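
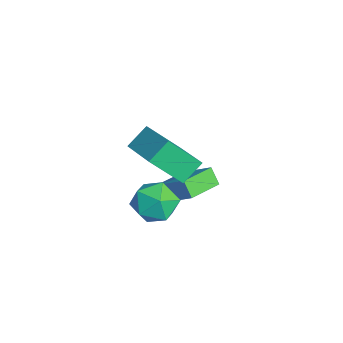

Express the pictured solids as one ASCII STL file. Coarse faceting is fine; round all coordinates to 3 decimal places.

solid 
facet normal -0.148 0.966 -0.214
outer loop
vertex -1.048 -2.078 -2.459
vertex -1.776 -2.022 -1.703
vertex -0.77 -1.818 -1.479
endloop
endfacet
facet normal 0.525 0.774 -0.354
outer loop
vertex -1.048 -2.078 -2.459
vertex -0.77 -1.818 -1.479
vertex -0.172 -2.479 -2.037
endloop
endfacet
facet normal 0.508 0.240 -0.827
outer loop
vertex -1.048 -2.078 -2.459
vertex -0.172 -2.479 -2.037
vertex -0.809 -3.092 -2.606
endloop
endfacet
facet normal -0.175 0.101 -0.979
outer loop
vertex -1.048 -2.078 -2.459
vertex -0.809 -3.092 -2.606
vertex -1.801 -2.809 -2.4
endloop
endfacet
facet normal -0.581 0.550 -0.600
outer loop
vertex -1.048 -2.078 -2.459
vertex -1.801 -2.809 -2.4
vertex -1.776 -2.022 -1.703
endloop
endfacet
facet normal 0.813 0.526 0.249
outer loop
vertex -0.172 -2.479 -2.037
vertex -0.77 -1.818 -1.479
vertex -0.359 -2.671 -1.02
endloop
endfacet
facet normal -0.275 0.835 0.476
outer loop
vertex -0.77 -1.818 -1.479
vertex -1.776 -2.022 -1.703
vertex -1.351 -2.388 -0.814
endloop
endfacet
facet normal -0.975 0.163 -0.149
outer loop
vertex -1.776 -2.022 -1.703
vertex -1.801 -2.809 -2.4
vertex -1.988 -3.001 -1.383
endloop
endfacet
facet normal -0.319 -0.564 -0.762
outer loop
vertex -1.801 -2.809 -2.4
vertex -0.809 -3.092 -2.606
vertex -1.39 -3.662 -1.941
endloop
endfacet
facet normal 0.787 -0.339 -0.516
outer loop
vertex -0.809 -3.092 -2.606
vertex -0.172 -2.479 -2.037
vertex -0.384 -3.458 -1.717
endloop
endfacet
facet normal 0.175 -0.101 0.979
outer loop
vertex -1.112 -3.402 -0.961
vertex -0.359 -2.671 -1.02
vertex -1.351 -2.388 -0.814
endloop
endfacet
facet normal -0.508 -0.240 0.827
outer loop
vertex -1.112 -3.402 -0.961
vertex -1.351 -2.388 -0.814
vertex -1.988 -3.001 -1.383
endloop
endfacet
facet normal -0.525 -0.774 0.354
outer loop
vertex -1.112 -3.402 -0.961
vertex -1.988 -3.001 -1.383
vertex -1.39 -3.662 -1.941
endloop
endfacet
facet normal 0.148 -0.966 0.214
outer loop
vertex -1.112 -3.402 -0.961
vertex -1.39 -3.662 -1.941
vertex -0.384 -3.458 -1.717
endloop
endfacet
facet normal 0.581 -0.550 0.600
outer loop
vertex -1.112 -3.402 -0.961
vertex -0.384 -3.458 -1.717
vertex -0.359 -2.671 -1.02
endloop
endfacet
facet normal 0.319 0.564 0.762
outer loop
vertex -1.351 -2.388 -0.814
vertex -0.359 -2.671 -1.02
vertex -0.77 -1.818 -1.479
endloop
endfacet
facet normal -0.787 0.339 0.516
outer loop
vertex -1.988 -3.001 -1.383
vertex -1.351 -2.388 -0.814
vertex -1.776 -2.022 -1.703
endloop
endfacet
facet normal -0.813 -0.526 -0.249
outer loop
vertex -1.39 -3.662 -1.941
vertex -1.988 -3.001 -1.383
vertex -1.801 -2.809 -2.4
endloop
endfacet
facet normal 0.275 -0.835 -0.476
outer loop
vertex -0.384 -3.458 -1.717
vertex -1.39 -3.662 -1.941
vertex -0.809 -3.092 -2.606
endloop
endfacet
facet normal 0.975 -0.163 0.149
outer loop
vertex -0.359 -2.671 -1.02
vertex -0.384 -3.458 -1.717
vertex -0.172 -2.479 -2.037
endloop
endfacet
facet normal -0.927 -0.233 -0.293
outer loop
vertex -0.853 -3.778 1.966
vertex -1.266 -2.993 2.65
vertex -0.739 -2.55 0.627
endloop
endfacet
facet normal 0.369 -0.700 -0.611
outer loop
vertex 1.106 -2.087 1.21
vertex -0.853 -3.778 1.966
vertex -0.739 -2.55 0.627
endloop
endfacet
facet normal -0.927 -0.233 -0.293
outer loop
vertex -0.739 -2.55 0.627
vertex -1.266 -2.993 2.65
vertex -1.152 -1.766 1.311
endloop
endfacet
facet normal 0.063 0.675 -0.735
outer loop
vertex -1.152 -1.766 1.311
vertex 1.106 -2.087 1.21
vertex -0.739 -2.55 0.627
endloop
endfacet
facet normal -0.063 -0.674 0.736
outer loop
vertex -0.853 -3.778 1.966
vertex 0.579 -2.53 3.233
vertex -1.266 -2.993 2.65
endloop
endfacet
facet normal 0.369 -0.701 -0.611
outer loop
vertex 0.992 -3.314 2.549
vertex -0.853 -3.778 1.966
vertex 1.106 -2.087 1.21
endloop
endfacet
facet normal -0.063 -0.675 0.735
outer loop
vertex 0.992 -3.314 2.549
vertex 0.579 -2.53 3.233
vertex -0.853 -3.778 1.966
endloop
endfacet
facet normal -0.369 0.701 0.611
outer loop
vertex -1.266 -2.993 2.65
vertex 0.579 -2.53 3.233
vertex -1.152 -1.766 1.311
endloop
endfacet
facet normal 0.063 0.674 -0.736
outer loop
vertex 0.693 -1.302 1.894
vertex 1.106 -2.087 1.21
vertex -1.152 -1.766 1.311
endloop
endfacet
facet normal -0.369 0.700 0.611
outer loop
vertex -1.152 -1.766 1.311
vertex 0.579 -2.53 3.233
vertex 0.693 -1.302 1.894
endloop
endfacet
facet normal 0.927 0.233 0.293
outer loop
vertex 0.693 -1.302 1.894
vertex 0.992 -3.314 2.549
vertex 1.106 -2.087 1.21
endloop
endfacet
facet normal 0.927 0.233 0.293
outer loop
vertex 0.579 -2.53 3.233
vertex 0.992 -3.314 2.549
vertex 0.693 -1.302 1.894
endloop
endfacet
facet normal -0.540 -0.265 0.799
outer loop
vertex -1.709 -1.517 -1.185
vertex -2.723 -0.229 -1.444
vertex -2.617 -2.416 -2.097
endloop
endfacet
facet normal 0.611 -0.776 0.157
outer loop
vertex -2.157 -2.191 -2.776
vertex -1.709 -1.517 -1.185
vertex -2.617 -2.416 -2.097
endloop
endfacet
facet normal -0.541 -0.265 0.798
outer loop
vertex -2.617 -2.416 -2.097
vertex -2.723 -0.229 -1.444
vertex -3.631 -1.128 -2.357
endloop
endfacet
facet normal -0.578 -0.573 -0.581
outer loop
vertex -3.631 -1.128 -2.357
vertex -2.157 -2.191 -2.776
vertex -2.617 -2.416 -2.097
endloop
endfacet
facet normal 0.578 0.572 0.581
outer loop
vertex -1.709 -1.517 -1.185
vertex -2.263 -0.004 -2.123
vertex -2.723 -0.229 -1.444
endloop
endfacet
facet normal 0.611 -0.776 0.157
outer loop
vertex -1.249 -1.292 -1.863
vertex -1.709 -1.517 -1.185
vertex -2.157 -2.191 -2.776
endloop
endfacet
facet normal 0.578 0.572 0.582
outer loop
vertex -1.249 -1.292 -1.863
vertex -2.263 -0.004 -2.123
vertex -1.709 -1.517 -1.185
endloop
endfacet
facet normal -0.611 0.776 -0.157
outer loop
vertex -2.723 -0.229 -1.444
vertex -2.263 -0.004 -2.123
vertex -3.631 -1.128 -2.357
endloop
endfacet
facet normal -0.578 -0.572 -0.582
outer loop
vertex -3.171 -0.903 -3.035
vertex -2.157 -2.191 -2.776
vertex -3.631 -1.128 -2.357
endloop
endfacet
facet normal -0.611 0.776 -0.157
outer loop
vertex -3.631 -1.128 -2.357
vertex -2.263 -0.004 -2.123
vertex -3.171 -0.903 -3.035
endloop
endfacet
facet normal 0.541 0.265 -0.798
outer loop
vertex -3.171 -0.903 -3.035
vertex -1.249 -1.292 -1.863
vertex -2.157 -2.191 -2.776
endloop
endfacet
facet normal 0.541 0.264 -0.799
outer loop
vertex -2.263 -0.004 -2.123
vertex -1.249 -1.292 -1.863
vertex -3.171 -0.903 -3.035
endloop
endfacet

endsolid


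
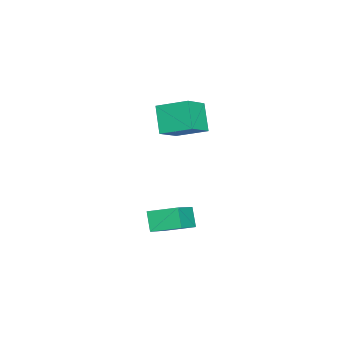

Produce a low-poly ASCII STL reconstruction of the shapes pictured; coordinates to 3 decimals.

solid 
facet normal -0.530 -0.256 0.809
outer loop
vertex -0.932 -0.756 0.152
vertex -2.365 -0.491 -0.703
vertex -0.929 -1.977 -0.233
endloop
endfacet
facet normal 0.848 -0.158 0.506
outer loop
vertex -0.415 -1.729 -1.017
vertex -0.932 -0.756 0.152
vertex -0.929 -1.977 -0.233
endloop
endfacet
facet normal -0.529 -0.256 0.809
outer loop
vertex -0.929 -1.977 -0.233
vertex -2.365 -0.491 -0.703
vertex -2.362 -1.712 -1.087
endloop
endfacet
facet normal 0.002 -0.954 -0.300
outer loop
vertex -2.362 -1.712 -1.087
vertex -0.415 -1.729 -1.017
vertex -0.929 -1.977 -0.233
endloop
endfacet
facet normal -0.003 0.954 0.300
outer loop
vertex -0.932 -0.756 0.152
vertex -1.851 -0.243 -1.487
vertex -2.365 -0.491 -0.703
endloop
endfacet
facet normal 0.848 -0.157 0.506
outer loop
vertex -0.418 -0.508 -0.633
vertex -0.932 -0.756 0.152
vertex -0.415 -1.729 -1.017
endloop
endfacet
facet normal -0.002 0.954 0.300
outer loop
vertex -0.418 -0.508 -0.633
vertex -1.851 -0.243 -1.487
vertex -0.932 -0.756 0.152
endloop
endfacet
facet normal -0.848 0.157 -0.506
outer loop
vertex -2.365 -0.491 -0.703
vertex -1.851 -0.243 -1.487
vertex -2.362 -1.712 -1.087
endloop
endfacet
facet normal 0.002 -0.954 -0.300
outer loop
vertex -1.848 -1.464 -1.872
vertex -0.415 -1.729 -1.017
vertex -2.362 -1.712 -1.087
endloop
endfacet
facet normal -0.848 0.157 -0.506
outer loop
vertex -2.362 -1.712 -1.087
vertex -1.851 -0.243 -1.487
vertex -1.848 -1.464 -1.872
endloop
endfacet
facet normal 0.530 0.256 -0.809
outer loop
vertex -1.848 -1.464 -1.872
vertex -0.418 -0.508 -0.633
vertex -0.415 -1.729 -1.017
endloop
endfacet
facet normal 0.529 0.256 -0.809
outer loop
vertex -1.851 -0.243 -1.487
vertex -0.418 -0.508 -0.633
vertex -1.848 -1.464 -1.872
endloop
endfacet
facet normal -0.584 -0.239 0.776
outer loop
vertex -3.613 -2.215 4.088
vertex -3.454 -0.895 4.615
vertex -4.731 -1.796 3.376
endloop
endfacet
facet normal -0.111 -0.923 -0.369
outer loop
vertex -3.926 -1.465 2.305
vertex -3.613 -2.215 4.088
vertex -4.731 -1.796 3.376
endloop
endfacet
facet normal -0.584 -0.240 0.776
outer loop
vertex -4.731 -1.796 3.376
vertex -3.454 -0.895 4.615
vertex -4.573 -0.476 3.903
endloop
endfacet
facet normal -0.805 0.301 -0.512
outer loop
vertex -4.573 -0.476 3.903
vertex -3.926 -1.465 2.305
vertex -4.731 -1.796 3.376
endloop
endfacet
facet normal 0.805 -0.301 0.512
outer loop
vertex -3.613 -2.215 4.088
vertex -2.649 -0.564 3.544
vertex -3.454 -0.895 4.615
endloop
endfacet
facet normal -0.111 -0.923 -0.369
outer loop
vertex -2.807 -1.884 3.017
vertex -3.613 -2.215 4.088
vertex -3.926 -1.465 2.305
endloop
endfacet
facet normal 0.804 -0.301 0.512
outer loop
vertex -2.807 -1.884 3.017
vertex -2.649 -0.564 3.544
vertex -3.613 -2.215 4.088
endloop
endfacet
facet normal 0.111 0.923 0.369
outer loop
vertex -3.454 -0.895 4.615
vertex -2.649 -0.564 3.544
vertex -4.573 -0.476 3.903
endloop
endfacet
facet normal -0.804 0.301 -0.512
outer loop
vertex -3.767 -0.145 2.832
vertex -3.926 -1.465 2.305
vertex -4.573 -0.476 3.903
endloop
endfacet
facet normal 0.111 0.923 0.369
outer loop
vertex -4.573 -0.476 3.903
vertex -2.649 -0.564 3.544
vertex -3.767 -0.145 2.832
endloop
endfacet
facet normal 0.583 0.240 -0.776
outer loop
vertex -3.767 -0.145 2.832
vertex -2.807 -1.884 3.017
vertex -3.926 -1.465 2.305
endloop
endfacet
facet normal 0.584 0.240 -0.776
outer loop
vertex -2.649 -0.564 3.544
vertex -2.807 -1.884 3.017
vertex -3.767 -0.145 2.832
endloop
endfacet

endsolid


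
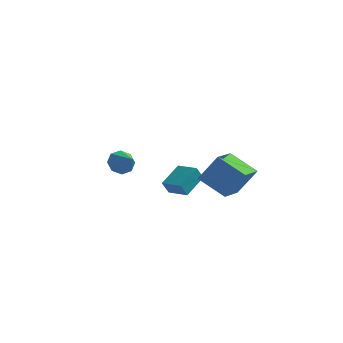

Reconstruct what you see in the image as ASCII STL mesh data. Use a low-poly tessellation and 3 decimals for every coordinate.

solid 
facet normal -0.527 -0.120 -0.841
outer loop
vertex 2.068 0.96 0.384
vertex 2.088 2.671 0.127
vertex 3.776 0.784 -0.662
endloop
endfacet
facet normal -0.011 -0.989 0.148
outer loop
vertex 4.852 1.029 1.053
vertex 2.068 0.96 0.384
vertex 3.776 0.784 -0.662
endloop
endfacet
facet normal -0.528 -0.121 -0.841
outer loop
vertex 3.776 0.784 -0.662
vertex 2.088 2.671 0.127
vertex 3.795 2.494 -0.919
endloop
endfacet
facet normal 0.849 -0.088 -0.520
outer loop
vertex 3.795 2.494 -0.919
vertex 4.852 1.029 1.053
vertex 3.776 0.784 -0.662
endloop
endfacet
facet normal -0.849 0.088 0.520
outer loop
vertex 2.068 0.96 0.384
vertex 3.164 2.916 1.842
vertex 2.088 2.671 0.127
endloop
endfacet
facet normal -0.011 -0.989 0.149
outer loop
vertex 3.145 1.206 2.099
vertex 2.068 0.96 0.384
vertex 4.852 1.029 1.053
endloop
endfacet
facet normal -0.849 0.088 0.521
outer loop
vertex 3.145 1.206 2.099
vertex 3.164 2.916 1.842
vertex 2.068 0.96 0.384
endloop
endfacet
facet normal 0.012 0.989 -0.149
outer loop
vertex 2.088 2.671 0.127
vertex 3.164 2.916 1.842
vertex 3.795 2.494 -0.919
endloop
endfacet
facet normal 0.849 -0.088 -0.521
outer loop
vertex 4.872 2.74 0.796
vertex 4.852 1.029 1.053
vertex 3.795 2.494 -0.919
endloop
endfacet
facet normal 0.011 0.989 -0.149
outer loop
vertex 3.795 2.494 -0.919
vertex 3.164 2.916 1.842
vertex 4.872 2.74 0.796
endloop
endfacet
facet normal 0.528 0.120 0.841
outer loop
vertex 4.872 2.74 0.796
vertex 3.145 1.206 2.099
vertex 4.852 1.029 1.053
endloop
endfacet
facet normal 0.527 0.121 0.841
outer loop
vertex 3.164 2.916 1.842
vertex 3.145 1.206 2.099
vertex 4.872 2.74 0.796
endloop
endfacet
facet normal -0.754 0.496 -0.431
outer loop
vertex -3.429 3.836 -0.812
vertex -3.974 3.594 -0.137
vertex -3.426 4.291 -0.294
endloop
endfacet
facet normal 0.943 0.247 -0.223
outer loop
vertex -3.429 3.836 -0.812
vertex -3.426 4.291 -0.294
vertex -2.866 2.866 0.497
endloop
endfacet
facet normal -0.754 0.495 -0.432
outer loop
vertex -3.426 4.291 -0.294
vertex -3.974 3.594 -0.137
vertex -3.744 4.338 0.315
endloop
endfacet
facet normal 0.778 0.510 0.367
outer loop
vertex -3.426 4.291 -0.294
vertex -3.744 4.338 0.315
vertex -2.866 2.866 0.497
endloop
endfacet
facet normal -0.754 0.495 -0.432
outer loop
vertex -3.744 4.338 0.315
vertex -3.974 3.594 -0.137
vertex -4.197 3.949 0.659
endloop
endfacet
facet normal 0.374 0.330 0.866
outer loop
vertex -3.744 4.338 0.315
vertex -4.197 3.949 0.659
vertex -2.866 2.866 0.497
endloop
endfacet
facet normal -0.753 0.496 -0.432
outer loop
vertex -4.197 3.949 0.659
vertex -3.974 3.594 -0.137
vertex -4.519 3.353 0.537
endloop
endfacet
facet normal -0.031 -0.185 0.982
outer loop
vertex -4.197 3.949 0.659
vertex -4.519 3.353 0.537
vertex -2.866 2.866 0.497
endloop
endfacet
facet normal -0.753 0.496 -0.432
outer loop
vertex -4.519 3.353 0.537
vertex -3.974 3.594 -0.137
vertex -4.522 2.898 0.02
endloop
endfacet
facet normal -0.201 -0.735 0.648
outer loop
vertex -4.519 3.353 0.537
vertex -4.522 2.898 0.02
vertex -2.866 2.866 0.497
endloop
endfacet
facet normal -0.753 0.496 -0.432
outer loop
vertex -4.522 2.898 0.02
vertex -3.974 3.594 -0.137
vertex -4.204 2.851 -0.589
endloop
endfacet
facet normal -0.036 -0.998 0.058
outer loop
vertex -4.522 2.898 0.02
vertex -4.204 2.851 -0.589
vertex -2.866 2.866 0.497
endloop
endfacet
facet normal -0.753 0.496 -0.432
outer loop
vertex -4.204 2.851 -0.589
vertex -3.974 3.594 -0.137
vertex -3.751 3.239 -0.934
endloop
endfacet
facet normal 0.367 -0.820 -0.440
outer loop
vertex -4.204 2.851 -0.589
vertex -3.751 3.239 -0.934
vertex -2.866 2.866 0.497
endloop
endfacet
facet normal -0.754 0.495 -0.431
outer loop
vertex -3.751 3.239 -0.934
vertex -3.974 3.594 -0.137
vertex -3.429 3.836 -0.812
endloop
endfacet
facet normal 0.773 -0.303 -0.557
outer loop
vertex -3.751 3.239 -0.934
vertex -3.429 3.836 -0.812
vertex -2.866 2.866 0.497
endloop
endfacet
facet normal -0.965 0.250 -0.078
outer loop
vertex 0.161 0.387 -0.076
vertex 0.466 1.85 0.836
vertex 0.351 0.862 -0.9
endloop
endfacet
facet normal -0.174 -0.835 -0.522
outer loop
vertex 1.634 0.53 -0.796
vertex 0.161 0.387 -0.076
vertex 0.351 0.862 -0.9
endloop
endfacet
facet normal -0.965 0.249 -0.078
outer loop
vertex 0.351 0.862 -0.9
vertex 0.466 1.85 0.836
vertex 0.655 2.324 0.012
endloop
endfacet
facet normal 0.196 0.489 -0.850
outer loop
vertex 0.655 2.324 0.012
vertex 1.634 0.53 -0.796
vertex 0.351 0.862 -0.9
endloop
endfacet
facet normal -0.195 -0.489 0.850
outer loop
vertex 0.161 0.387 -0.076
vertex 1.749 1.518 0.94
vertex 0.466 1.85 0.836
endloop
endfacet
facet normal -0.173 -0.836 -0.521
outer loop
vertex 1.445 0.056 0.028
vertex 0.161 0.387 -0.076
vertex 1.634 0.53 -0.796
endloop
endfacet
facet normal -0.195 -0.490 0.850
outer loop
vertex 1.445 0.056 0.028
vertex 1.749 1.518 0.94
vertex 0.161 0.387 -0.076
endloop
endfacet
facet normal 0.174 0.836 0.521
outer loop
vertex 0.466 1.85 0.836
vertex 1.749 1.518 0.94
vertex 0.655 2.324 0.012
endloop
endfacet
facet normal 0.195 0.489 -0.850
outer loop
vertex 1.939 1.993 0.116
vertex 1.634 0.53 -0.796
vertex 0.655 2.324 0.012
endloop
endfacet
facet normal 0.173 0.835 0.522
outer loop
vertex 0.655 2.324 0.012
vertex 1.749 1.518 0.94
vertex 1.939 1.993 0.116
endloop
endfacet
facet normal 0.965 -0.250 0.078
outer loop
vertex 1.939 1.993 0.116
vertex 1.445 0.056 0.028
vertex 1.634 0.53 -0.796
endloop
endfacet
facet normal 0.965 -0.250 0.079
outer loop
vertex 1.749 1.518 0.94
vertex 1.445 0.056 0.028
vertex 1.939 1.993 0.116
endloop
endfacet

endsolid


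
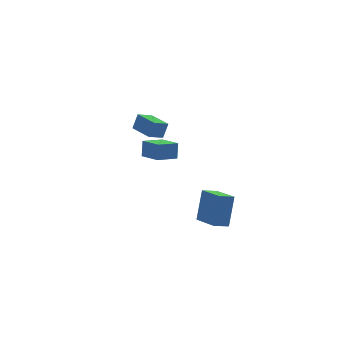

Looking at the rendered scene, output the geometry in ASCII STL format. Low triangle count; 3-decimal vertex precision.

solid 
facet normal -0.972 -0.200 0.126
outer loop
vertex 0.341 -1.277 0.956
vertex 0.022 0.182 0.811
vertex 0.226 -1.411 -0.14
endloop
endfacet
facet normal 0.212 -0.972 0.097
outer loop
vertex 1.538 -1.142 -0.311
vertex 0.341 -1.277 0.956
vertex 0.226 -1.411 -0.14
endloop
endfacet
facet normal -0.972 -0.200 0.127
outer loop
vertex 0.226 -1.411 -0.14
vertex 0.022 0.182 0.811
vertex -0.093 0.047 -0.285
endloop
endfacet
facet normal -0.104 -0.121 -0.987
outer loop
vertex -0.093 0.047 -0.285
vertex 1.538 -1.142 -0.311
vertex 0.226 -1.411 -0.14
endloop
endfacet
facet normal 0.104 0.121 0.987
outer loop
vertex 0.341 -1.277 0.956
vertex 1.334 0.451 0.64
vertex 0.022 0.182 0.811
endloop
endfacet
facet normal 0.213 -0.972 0.097
outer loop
vertex 1.653 -1.007 0.785
vertex 0.341 -1.277 0.956
vertex 1.538 -1.142 -0.311
endloop
endfacet
facet normal 0.104 0.121 0.987
outer loop
vertex 1.653 -1.007 0.785
vertex 1.334 0.451 0.64
vertex 0.341 -1.277 0.956
endloop
endfacet
facet normal -0.212 0.972 -0.098
outer loop
vertex 0.022 0.182 0.811
vertex 1.334 0.451 0.64
vertex -0.093 0.047 -0.285
endloop
endfacet
facet normal -0.104 -0.121 -0.987
outer loop
vertex 1.219 0.317 -0.456
vertex 1.538 -1.142 -0.311
vertex -0.093 0.047 -0.285
endloop
endfacet
facet normal -0.213 0.972 -0.097
outer loop
vertex -0.093 0.047 -0.285
vertex 1.334 0.451 0.64
vertex 1.219 0.317 -0.456
endloop
endfacet
facet normal 0.972 0.200 -0.127
outer loop
vertex 1.219 0.317 -0.456
vertex 1.653 -1.007 0.785
vertex 1.538 -1.142 -0.311
endloop
endfacet
facet normal 0.972 0.200 -0.126
outer loop
vertex 1.334 0.451 0.64
vertex 1.653 -1.007 0.785
vertex 1.219 0.317 -0.456
endloop
endfacet
facet normal -0.973 -0.037 0.226
outer loop
vertex 3.055 -3.432 -2.636
vertex 2.921 -1.463 -2.891
vertex 2.584 -3.733 -4.712
endloop
endfacet
facet normal 0.068 -0.989 0.128
outer loop
vertex 3.519 -3.697 -4.929
vertex 3.055 -3.432 -2.636
vertex 2.584 -3.733 -4.712
endloop
endfacet
facet normal -0.973 -0.037 0.226
outer loop
vertex 2.584 -3.733 -4.712
vertex 2.921 -1.463 -2.891
vertex 2.45 -1.764 -4.967
endloop
endfacet
facet normal -0.219 -0.140 -0.966
outer loop
vertex 2.45 -1.764 -4.967
vertex 3.519 -3.697 -4.929
vertex 2.584 -3.733 -4.712
endloop
endfacet
facet normal 0.219 0.140 0.966
outer loop
vertex 3.055 -3.432 -2.636
vertex 3.856 -1.427 -3.108
vertex 2.921 -1.463 -2.891
endloop
endfacet
facet normal 0.068 -0.989 0.128
outer loop
vertex 3.99 -3.396 -2.853
vertex 3.055 -3.432 -2.636
vertex 3.519 -3.697 -4.929
endloop
endfacet
facet normal 0.219 0.140 0.966
outer loop
vertex 3.99 -3.396 -2.853
vertex 3.856 -1.427 -3.108
vertex 3.055 -3.432 -2.636
endloop
endfacet
facet normal -0.068 0.989 -0.128
outer loop
vertex 2.921 -1.463 -2.891
vertex 3.856 -1.427 -3.108
vertex 2.45 -1.764 -4.967
endloop
endfacet
facet normal -0.219 -0.140 -0.966
outer loop
vertex 3.385 -1.728 -5.184
vertex 3.519 -3.697 -4.929
vertex 2.45 -1.764 -4.967
endloop
endfacet
facet normal -0.068 0.989 -0.128
outer loop
vertex 2.45 -1.764 -4.967
vertex 3.856 -1.427 -3.108
vertex 3.385 -1.728 -5.184
endloop
endfacet
facet normal 0.973 0.037 -0.226
outer loop
vertex 3.385 -1.728 -5.184
vertex 3.99 -3.396 -2.853
vertex 3.519 -3.697 -4.929
endloop
endfacet
facet normal 0.973 0.037 -0.226
outer loop
vertex 3.856 -1.427 -3.108
vertex 3.99 -3.396 -2.853
vertex 3.385 -1.728 -5.184
endloop
endfacet
facet normal -0.947 -0.175 0.271
outer loop
vertex -1.324 -4.567 3.89
vertex -1.577 -2.964 4.042
vertex -1.612 -4.52 2.913
endloop
endfacet
facet normal 0.155 -0.984 -0.093
outer loop
vertex -0.723 -4.356 2.658
vertex -1.324 -4.567 3.89
vertex -1.612 -4.52 2.913
endloop
endfacet
facet normal -0.946 -0.176 0.271
outer loop
vertex -1.612 -4.52 2.913
vertex -1.577 -2.964 4.042
vertex -1.866 -2.917 3.064
endloop
endfacet
facet normal -0.283 0.045 -0.958
outer loop
vertex -1.866 -2.917 3.064
vertex -0.723 -4.356 2.658
vertex -1.612 -4.52 2.913
endloop
endfacet
facet normal 0.283 -0.046 0.958
outer loop
vertex -1.324 -4.567 3.89
vertex -0.688 -2.8 3.787
vertex -1.577 -2.964 4.042
endloop
endfacet
facet normal 0.155 -0.984 -0.093
outer loop
vertex -0.434 -4.403 3.636
vertex -1.324 -4.567 3.89
vertex -0.723 -4.356 2.658
endloop
endfacet
facet normal 0.282 -0.046 0.958
outer loop
vertex -0.434 -4.403 3.636
vertex -0.688 -2.8 3.787
vertex -1.324 -4.567 3.89
endloop
endfacet
facet normal -0.155 0.984 0.093
outer loop
vertex -1.577 -2.964 4.042
vertex -0.688 -2.8 3.787
vertex -1.866 -2.917 3.064
endloop
endfacet
facet normal -0.282 0.046 -0.958
outer loop
vertex -0.976 -2.753 2.81
vertex -0.723 -4.356 2.658
vertex -1.866 -2.917 3.064
endloop
endfacet
facet normal -0.155 0.984 0.093
outer loop
vertex -1.866 -2.917 3.064
vertex -0.688 -2.8 3.787
vertex -0.976 -2.753 2.81
endloop
endfacet
facet normal 0.946 0.175 -0.271
outer loop
vertex -0.976 -2.753 2.81
vertex -0.434 -4.403 3.636
vertex -0.723 -4.356 2.658
endloop
endfacet
facet normal 0.947 0.175 -0.271
outer loop
vertex -0.688 -2.8 3.787
vertex -0.434 -4.403 3.636
vertex -0.976 -2.753 2.81
endloop
endfacet

endsolid


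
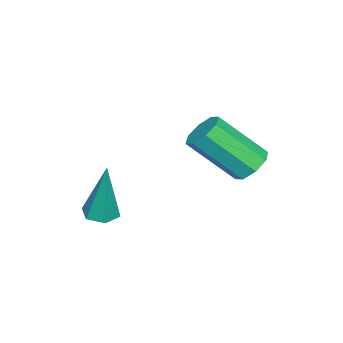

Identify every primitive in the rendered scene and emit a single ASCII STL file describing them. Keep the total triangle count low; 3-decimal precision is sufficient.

solid 
facet normal -0.209 0.685 -0.698
outer loop
vertex -1.293 2.332 -1.388
vertex -1.618 2.698 -0.931
vertex -0.986 2.667 -1.151
endloop
endfacet
facet normal 0.773 -0.321 -0.547
outer loop
vertex -1.293 2.332 -1.388
vertex -0.986 2.667 -1.151
vertex -0.877 0.976 -0.006
endloop
endfacet
facet normal 0.773 -0.321 -0.547
outer loop
vertex -0.877 0.976 -0.006
vertex -0.986 2.667 -1.151
vertex -0.57 1.311 0.231
endloop
endfacet
facet normal 0.209 -0.685 0.698
outer loop
vertex -0.877 0.976 -0.006
vertex -0.57 1.311 0.231
vertex -1.202 1.342 0.451
endloop
endfacet
facet normal -0.209 0.685 -0.698
outer loop
vertex -0.986 2.667 -1.151
vertex -1.618 2.698 -0.931
vertex -1.049 3.021 -0.785
endloop
endfacet
facet normal 0.970 0.236 -0.061
outer loop
vertex -0.986 2.667 -1.151
vertex -1.049 3.021 -0.785
vertex -0.57 1.311 0.231
endloop
endfacet
facet normal 0.970 0.236 -0.061
outer loop
vertex -0.57 1.311 0.231
vertex -1.049 3.021 -0.785
vertex -0.633 1.665 0.597
endloop
endfacet
facet normal 0.209 -0.685 0.698
outer loop
vertex -0.57 1.311 0.231
vertex -0.633 1.665 0.597
vertex -1.202 1.342 0.451
endloop
endfacet
facet normal -0.210 0.685 -0.698
outer loop
vertex -1.049 3.021 -0.785
vertex -1.618 2.698 -0.931
vertex -1.446 3.185 -0.505
endloop
endfacet
facet normal 0.597 0.655 0.463
outer loop
vertex -1.049 3.021 -0.785
vertex -1.446 3.185 -0.505
vertex -0.633 1.665 0.597
endloop
endfacet
facet normal 0.597 0.655 0.463
outer loop
vertex -0.633 1.665 0.597
vertex -1.446 3.185 -0.505
vertex -1.03 1.829 0.877
endloop
endfacet
facet normal 0.210 -0.685 0.698
outer loop
vertex -0.633 1.665 0.597
vertex -1.03 1.829 0.877
vertex -1.202 1.342 0.451
endloop
endfacet
facet normal -0.210 0.685 -0.698
outer loop
vertex -1.446 3.185 -0.505
vertex -1.618 2.698 -0.931
vertex -1.943 3.064 -0.474
endloop
endfacet
facet normal -0.123 0.690 0.714
outer loop
vertex -1.446 3.185 -0.505
vertex -1.943 3.064 -0.474
vertex -1.03 1.829 0.877
endloop
endfacet
facet normal -0.123 0.690 0.714
outer loop
vertex -1.03 1.829 0.877
vertex -1.943 3.064 -0.474
vertex -1.527 1.708 0.908
endloop
endfacet
facet normal 0.210 -0.685 0.698
outer loop
vertex -1.03 1.829 0.877
vertex -1.527 1.708 0.908
vertex -1.202 1.342 0.451
endloop
endfacet
facet normal -0.209 0.685 -0.698
outer loop
vertex -1.943 3.064 -0.474
vertex -1.618 2.698 -0.931
vertex -2.25 2.729 -0.711
endloop
endfacet
facet normal -0.773 0.321 0.547
outer loop
vertex -1.943 3.064 -0.474
vertex -2.25 2.729 -0.711
vertex -1.527 1.708 0.908
endloop
endfacet
facet normal -0.773 0.321 0.547
outer loop
vertex -1.527 1.708 0.908
vertex -2.25 2.729 -0.711
vertex -1.834 1.373 0.671
endloop
endfacet
facet normal 0.209 -0.685 0.698
outer loop
vertex -1.527 1.708 0.908
vertex -1.834 1.373 0.671
vertex -1.202 1.342 0.451
endloop
endfacet
facet normal -0.209 0.685 -0.698
outer loop
vertex -2.25 2.729 -0.711
vertex -1.618 2.698 -0.931
vertex -2.187 2.375 -1.077
endloop
endfacet
facet normal -0.970 -0.236 0.061
outer loop
vertex -2.25 2.729 -0.711
vertex -2.187 2.375 -1.077
vertex -1.834 1.373 0.671
endloop
endfacet
facet normal -0.970 -0.236 0.061
outer loop
vertex -1.834 1.373 0.671
vertex -2.187 2.375 -1.077
vertex -1.771 1.019 0.305
endloop
endfacet
facet normal 0.209 -0.685 0.698
outer loop
vertex -1.834 1.373 0.671
vertex -1.771 1.019 0.305
vertex -1.202 1.342 0.451
endloop
endfacet
facet normal -0.210 0.685 -0.698
outer loop
vertex -2.187 2.375 -1.077
vertex -1.618 2.698 -0.931
vertex -1.79 2.211 -1.357
endloop
endfacet
facet normal -0.597 -0.655 -0.463
outer loop
vertex -2.187 2.375 -1.077
vertex -1.79 2.211 -1.357
vertex -1.771 1.019 0.305
endloop
endfacet
facet normal -0.597 -0.655 -0.463
outer loop
vertex -1.771 1.019 0.305
vertex -1.79 2.211 -1.357
vertex -1.374 0.855 0.025
endloop
endfacet
facet normal 0.210 -0.685 0.698
outer loop
vertex -1.771 1.019 0.305
vertex -1.374 0.855 0.025
vertex -1.202 1.342 0.451
endloop
endfacet
facet normal -0.210 0.685 -0.698
outer loop
vertex -1.79 2.211 -1.357
vertex -1.618 2.698 -0.931
vertex -1.293 2.332 -1.388
endloop
endfacet
facet normal 0.123 -0.690 -0.714
outer loop
vertex -1.79 2.211 -1.357
vertex -1.293 2.332 -1.388
vertex -1.374 0.855 0.025
endloop
endfacet
facet normal 0.123 -0.690 -0.714
outer loop
vertex -1.374 0.855 0.025
vertex -1.293 2.332 -1.388
vertex -0.877 0.976 -0.006
endloop
endfacet
facet normal 0.210 -0.685 0.698
outer loop
vertex -1.374 0.855 0.025
vertex -0.877 0.976 -0.006
vertex -1.202 1.342 0.451
endloop
endfacet
facet normal -0.101 -0.146 -0.984
outer loop
vertex 1.168 -1.206 -2.449
vertex 0.645 -0.98 -2.429
vertex 1.097 -0.646 -2.525
endloop
endfacet
facet normal 0.983 0.140 0.115
outer loop
vertex 1.168 -1.206 -2.449
vertex 1.097 -0.646 -2.525
vertex 0.855 -0.68 -0.411
endloop
endfacet
facet normal -0.101 -0.146 -0.984
outer loop
vertex 1.097 -0.646 -2.525
vertex 0.645 -0.98 -2.429
vertex 0.574 -0.42 -2.505
endloop
endfacet
facet normal 0.398 0.915 0.060
outer loop
vertex 1.097 -0.646 -2.525
vertex 0.574 -0.42 -2.505
vertex 0.855 -0.68 -0.411
endloop
endfacet
facet normal -0.103 -0.147 -0.984
outer loop
vertex 0.574 -0.42 -2.505
vertex 0.645 -0.98 -2.429
vertex 0.123 -0.754 -2.408
endloop
endfacet
facet normal -0.561 0.809 0.176
outer loop
vertex 0.574 -0.42 -2.505
vertex 0.123 -0.754 -2.408
vertex 0.855 -0.68 -0.411
endloop
endfacet
facet normal -0.103 -0.146 -0.984
outer loop
vertex 0.123 -0.754 -2.408
vertex 0.645 -0.98 -2.429
vertex 0.194 -1.315 -2.332
endloop
endfacet
facet normal -0.936 -0.072 0.346
outer loop
vertex 0.123 -0.754 -2.408
vertex 0.194 -1.315 -2.332
vertex 0.855 -0.68 -0.411
endloop
endfacet
facet normal -0.102 -0.148 -0.984
outer loop
vertex 0.194 -1.315 -2.332
vertex 0.645 -0.98 -2.429
vertex 0.717 -1.541 -2.352
endloop
endfacet
facet normal -0.351 -0.847 0.400
outer loop
vertex 0.194 -1.315 -2.332
vertex 0.717 -1.541 -2.352
vertex 0.855 -0.68 -0.411
endloop
endfacet
facet normal -0.102 -0.148 -0.984
outer loop
vertex 0.717 -1.541 -2.352
vertex 0.645 -0.98 -2.429
vertex 1.168 -1.206 -2.449
endloop
endfacet
facet normal 0.610 -0.739 0.285
outer loop
vertex 0.717 -1.541 -2.352
vertex 1.168 -1.206 -2.449
vertex 0.855 -0.68 -0.411
endloop
endfacet

endsolid


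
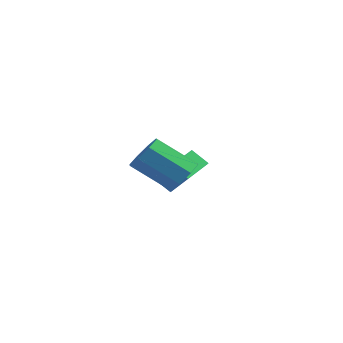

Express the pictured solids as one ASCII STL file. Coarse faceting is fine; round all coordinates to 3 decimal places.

solid 
facet normal -0.734 -0.171 0.658
outer loop
vertex -1.681 2.281 -2.943
vertex -1.719 3.81 -2.588
vertex -2.693 2.504 -4.014
endloop
endfacet
facet normal 0.025 -0.974 -0.226
outer loop
vertex -1.981 2.67 -4.652
vertex -1.681 2.281 -2.943
vertex -2.693 2.504 -4.014
endloop
endfacet
facet normal -0.734 -0.171 0.658
outer loop
vertex -2.693 2.504 -4.014
vertex -1.719 3.81 -2.588
vertex -2.731 4.033 -3.659
endloop
endfacet
facet normal -0.679 0.150 -0.719
outer loop
vertex -2.731 4.033 -3.659
vertex -1.981 2.67 -4.652
vertex -2.693 2.504 -4.014
endloop
endfacet
facet normal 0.679 -0.150 0.719
outer loop
vertex -1.681 2.281 -2.943
vertex -1.007 3.976 -3.226
vertex -1.719 3.81 -2.588
endloop
endfacet
facet normal 0.025 -0.974 -0.226
outer loop
vertex -0.969 2.447 -3.581
vertex -1.681 2.281 -2.943
vertex -1.981 2.67 -4.652
endloop
endfacet
facet normal 0.679 -0.150 0.719
outer loop
vertex -0.969 2.447 -3.581
vertex -1.007 3.976 -3.226
vertex -1.681 2.281 -2.943
endloop
endfacet
facet normal -0.025 0.974 0.226
outer loop
vertex -1.719 3.81 -2.588
vertex -1.007 3.976 -3.226
vertex -2.731 4.033 -3.659
endloop
endfacet
facet normal -0.679 0.150 -0.719
outer loop
vertex -2.019 4.199 -4.297
vertex -1.981 2.67 -4.652
vertex -2.731 4.033 -3.659
endloop
endfacet
facet normal -0.025 0.974 0.226
outer loop
vertex -2.731 4.033 -3.659
vertex -1.007 3.976 -3.226
vertex -2.019 4.199 -4.297
endloop
endfacet
facet normal 0.734 0.171 -0.658
outer loop
vertex -2.019 4.199 -4.297
vertex -0.969 2.447 -3.581
vertex -1.981 2.67 -4.652
endloop
endfacet
facet normal 0.734 0.171 -0.658
outer loop
vertex -1.007 3.976 -3.226
vertex -0.969 2.447 -3.581
vertex -2.019 4.199 -4.297
endloop
endfacet
facet normal 0.731 0.323 -0.601
outer loop
vertex 1.776 -1.349 -1.324
vertex 1.184 -0.92 -1.814
vertex 1.673 -0.718 -1.11
endloop
endfacet
facet normal 0.664 -0.140 0.734
outer loop
vertex 1.776 -1.349 -1.324
vertex 1.673 -0.718 -1.11
vertex 0.327 -1.989 -0.135
endloop
endfacet
facet normal 0.664 -0.140 0.735
outer loop
vertex 0.327 -1.989 -0.135
vertex 1.673 -0.718 -1.11
vertex 0.224 -1.359 0.078
endloop
endfacet
facet normal -0.732 -0.322 0.600
outer loop
vertex 0.327 -1.989 -0.135
vertex 0.224 -1.359 0.078
vertex -0.264 -1.56 -0.626
endloop
endfacet
facet normal 0.731 0.323 -0.601
outer loop
vertex 1.673 -0.718 -1.11
vertex 1.184 -0.92 -1.814
vertex 1.283 -0.206 -1.309
endloop
endfacet
facet normal 0.360 0.563 0.743
outer loop
vertex 1.673 -0.718 -1.11
vertex 1.283 -0.206 -1.309
vertex 0.224 -1.359 0.078
endloop
endfacet
facet normal 0.361 0.563 0.744
outer loop
vertex 0.224 -1.359 0.078
vertex 1.283 -0.206 -1.309
vertex -0.166 -0.846 -0.121
endloop
endfacet
facet normal -0.732 -0.324 0.600
outer loop
vertex 0.224 -1.359 0.078
vertex -0.166 -0.846 -0.121
vertex -0.264 -1.56 -0.626
endloop
endfacet
facet normal 0.732 0.323 -0.600
outer loop
vertex 1.283 -0.206 -1.309
vertex 1.184 -0.92 -1.814
vertex 0.836 -0.112 -1.804
endloop
endfacet
facet normal -0.154 0.936 0.317
outer loop
vertex 1.283 -0.206 -1.309
vertex 0.836 -0.112 -1.804
vertex -0.166 -0.846 -0.121
endloop
endfacet
facet normal -0.153 0.936 0.317
outer loop
vertex -0.166 -0.846 -0.121
vertex 0.836 -0.112 -1.804
vertex -0.613 -0.752 -0.615
endloop
endfacet
facet normal -0.731 -0.324 0.600
outer loop
vertex -0.166 -0.846 -0.121
vertex -0.613 -0.752 -0.615
vertex -0.264 -1.56 -0.626
endloop
endfacet
facet normal 0.732 0.323 -0.599
outer loop
vertex 0.836 -0.112 -1.804
vertex 1.184 -0.92 -1.814
vertex 0.593 -0.491 -2.305
endloop
endfacet
facet normal -0.578 0.761 -0.295
outer loop
vertex 0.836 -0.112 -1.804
vertex 0.593 -0.491 -2.305
vertex -0.613 -0.752 -0.615
endloop
endfacet
facet normal -0.578 0.761 -0.295
outer loop
vertex -0.613 -0.752 -0.615
vertex 0.593 -0.491 -2.305
vertex -0.856 -1.131 -1.116
endloop
endfacet
facet normal -0.731 -0.324 0.600
outer loop
vertex -0.613 -0.752 -0.615
vertex -0.856 -1.131 -1.116
vertex -0.264 -1.56 -0.626
endloop
endfacet
facet normal 0.732 0.322 -0.600
outer loop
vertex 0.593 -0.491 -2.305
vertex 1.184 -0.92 -1.814
vertex 0.696 -1.121 -2.518
endloop
endfacet
facet normal -0.664 0.140 -0.734
outer loop
vertex 0.593 -0.491 -2.305
vertex 0.696 -1.121 -2.518
vertex -0.856 -1.131 -1.116
endloop
endfacet
facet normal -0.664 0.141 -0.734
outer loop
vertex -0.856 -1.131 -1.116
vertex 0.696 -1.121 -2.518
vertex -0.753 -1.762 -1.33
endloop
endfacet
facet normal -0.731 -0.323 0.601
outer loop
vertex -0.856 -1.131 -1.116
vertex -0.753 -1.762 -1.33
vertex -0.264 -1.56 -0.626
endloop
endfacet
facet normal 0.732 0.324 -0.600
outer loop
vertex 0.696 -1.121 -2.518
vertex 1.184 -0.92 -1.814
vertex 1.086 -1.634 -2.319
endloop
endfacet
facet normal -0.361 -0.563 -0.744
outer loop
vertex 0.696 -1.121 -2.518
vertex 1.086 -1.634 -2.319
vertex -0.753 -1.762 -1.33
endloop
endfacet
facet normal -0.361 -0.564 -0.743
outer loop
vertex -0.753 -1.762 -1.33
vertex 1.086 -1.634 -2.319
vertex -0.363 -2.274 -1.131
endloop
endfacet
facet normal -0.731 -0.323 0.601
outer loop
vertex -0.753 -1.762 -1.33
vertex -0.363 -2.274 -1.131
vertex -0.264 -1.56 -0.626
endloop
endfacet
facet normal 0.731 0.324 -0.600
outer loop
vertex 1.086 -1.634 -2.319
vertex 1.184 -0.92 -1.814
vertex 1.533 -1.728 -1.825
endloop
endfacet
facet normal 0.153 -0.936 -0.317
outer loop
vertex 1.086 -1.634 -2.319
vertex 1.533 -1.728 -1.825
vertex -0.363 -2.274 -1.131
endloop
endfacet
facet normal 0.154 -0.936 -0.317
outer loop
vertex -0.363 -2.274 -1.131
vertex 1.533 -1.728 -1.825
vertex 0.084 -2.368 -0.636
endloop
endfacet
facet normal -0.732 -0.323 0.600
outer loop
vertex -0.363 -2.274 -1.131
vertex 0.084 -2.368 -0.636
vertex -0.264 -1.56 -0.626
endloop
endfacet
facet normal 0.731 0.324 -0.600
outer loop
vertex 1.533 -1.728 -1.825
vertex 1.184 -0.92 -1.814
vertex 1.776 -1.349 -1.324
endloop
endfacet
facet normal 0.578 -0.761 0.295
outer loop
vertex 1.533 -1.728 -1.825
vertex 1.776 -1.349 -1.324
vertex 0.084 -2.368 -0.636
endloop
endfacet
facet normal 0.578 -0.761 0.295
outer loop
vertex 0.084 -2.368 -0.636
vertex 1.776 -1.349 -1.324
vertex 0.327 -1.989 -0.135
endloop
endfacet
facet normal -0.732 -0.323 0.599
outer loop
vertex 0.084 -2.368 -0.636
vertex 0.327 -1.989 -0.135
vertex -0.264 -1.56 -0.626
endloop
endfacet

endsolid


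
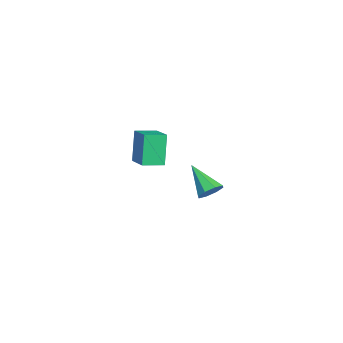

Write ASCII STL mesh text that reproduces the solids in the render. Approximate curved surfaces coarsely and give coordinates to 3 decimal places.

solid 
facet normal 0.579 0.513 -0.633
outer loop
vertex 4.91 0.865 -0.642
vertex 4.447 1.498 -0.552
vertex 5.091 1.221 -0.188
endloop
endfacet
facet normal 0.521 -0.760 0.388
outer loop
vertex 4.91 0.865 -0.642
vertex 5.091 1.221 -0.188
vertex 3.253 0.442 0.752
endloop
endfacet
facet normal 0.579 0.514 -0.633
outer loop
vertex 5.091 1.221 -0.188
vertex 4.447 1.498 -0.552
vertex 4.894 1.739 0.053
endloop
endfacet
facet normal 0.511 -0.195 0.837
outer loop
vertex 5.091 1.221 -0.188
vertex 4.894 1.739 0.053
vertex 3.253 0.442 0.752
endloop
endfacet
facet normal 0.580 0.512 -0.633
outer loop
vertex 4.894 1.739 0.053
vertex 4.447 1.498 -0.552
vertex 4.436 2.117 -0.061
endloop
endfacet
facet normal 0.088 0.384 0.919
outer loop
vertex 4.894 1.739 0.053
vertex 4.436 2.117 -0.061
vertex 3.253 0.442 0.752
endloop
endfacet
facet normal 0.579 0.513 -0.634
outer loop
vertex 4.436 2.117 -0.061
vertex 4.447 1.498 -0.552
vertex 3.984 2.132 -0.462
endloop
endfacet
facet normal -0.499 0.637 0.587
outer loop
vertex 4.436 2.117 -0.061
vertex 3.984 2.132 -0.462
vertex 3.253 0.442 0.752
endloop
endfacet
facet normal 0.579 0.513 -0.633
outer loop
vertex 3.984 2.132 -0.462
vertex 4.447 1.498 -0.552
vertex 3.803 1.776 -0.916
endloop
endfacet
facet normal -0.908 0.418 0.035
outer loop
vertex 3.984 2.132 -0.462
vertex 3.803 1.776 -0.916
vertex 3.253 0.442 0.752
endloop
endfacet
facet normal 0.579 0.514 -0.632
outer loop
vertex 3.803 1.776 -0.916
vertex 4.447 1.498 -0.552
vertex 4.0 1.258 -1.157
endloop
endfacet
facet normal -0.898 -0.148 -0.415
outer loop
vertex 3.803 1.776 -0.916
vertex 4.0 1.258 -1.157
vertex 3.253 0.442 0.752
endloop
endfacet
facet normal 0.581 0.513 -0.632
outer loop
vertex 4.0 1.258 -1.157
vertex 4.447 1.498 -0.552
vertex 4.458 0.88 -1.043
endloop
endfacet
facet normal -0.476 -0.726 -0.497
outer loop
vertex 4.0 1.258 -1.157
vertex 4.458 0.88 -1.043
vertex 3.253 0.442 0.752
endloop
endfacet
facet normal 0.579 0.514 -0.633
outer loop
vertex 4.458 0.88 -1.043
vertex 4.447 1.498 -0.552
vertex 4.91 0.865 -0.642
endloop
endfacet
facet normal 0.113 -0.980 -0.164
outer loop
vertex 4.458 0.88 -1.043
vertex 4.91 0.865 -0.642
vertex 3.253 0.442 0.752
endloop
endfacet
facet normal -0.878 -0.386 -0.285
outer loop
vertex -3.484 -3.05 -0.361
vertex -3.954 -1.824 -0.574
vertex -2.787 -3.136 -2.393
endloop
endfacet
facet normal 0.353 -0.922 0.160
outer loop
vertex -1.286 -2.476 -1.906
vertex -3.484 -3.05 -0.361
vertex -2.787 -3.136 -2.393
endloop
endfacet
facet normal -0.878 -0.385 -0.285
outer loop
vertex -2.787 -3.136 -2.393
vertex -3.954 -1.824 -0.574
vertex -3.256 -1.91 -2.606
endloop
endfacet
facet normal 0.324 -0.040 -0.945
outer loop
vertex -3.256 -1.91 -2.606
vertex -1.286 -2.476 -1.906
vertex -2.787 -3.136 -2.393
endloop
endfacet
facet normal -0.324 0.040 0.945
outer loop
vertex -3.484 -3.05 -0.361
vertex -2.453 -1.164 -0.087
vertex -3.954 -1.824 -0.574
endloop
endfacet
facet normal 0.353 -0.922 0.160
outer loop
vertex -1.984 -2.39 0.126
vertex -3.484 -3.05 -0.361
vertex -1.286 -2.476 -1.906
endloop
endfacet
facet normal -0.324 0.040 0.945
outer loop
vertex -1.984 -2.39 0.126
vertex -2.453 -1.164 -0.087
vertex -3.484 -3.05 -0.361
endloop
endfacet
facet normal -0.353 0.922 -0.160
outer loop
vertex -3.954 -1.824 -0.574
vertex -2.453 -1.164 -0.087
vertex -3.256 -1.91 -2.606
endloop
endfacet
facet normal 0.324 -0.040 -0.945
outer loop
vertex -1.756 -1.25 -2.119
vertex -1.286 -2.476 -1.906
vertex -3.256 -1.91 -2.606
endloop
endfacet
facet normal -0.353 0.922 -0.160
outer loop
vertex -3.256 -1.91 -2.606
vertex -2.453 -1.164 -0.087
vertex -1.756 -1.25 -2.119
endloop
endfacet
facet normal 0.877 0.386 0.285
outer loop
vertex -1.756 -1.25 -2.119
vertex -1.984 -2.39 0.126
vertex -1.286 -2.476 -1.906
endloop
endfacet
facet normal 0.878 0.385 0.285
outer loop
vertex -2.453 -1.164 -0.087
vertex -1.984 -2.39 0.126
vertex -1.756 -1.25 -2.119
endloop
endfacet

endsolid


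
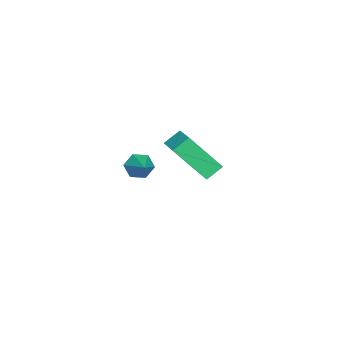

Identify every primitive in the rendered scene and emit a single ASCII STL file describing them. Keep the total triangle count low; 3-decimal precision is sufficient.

solid 
facet normal -0.583 0.590 0.558
outer loop
vertex -3.081 2.189 -1.131
vertex -2.058 2.836 -0.746
vertex -3.307 3.535 -2.792
endloop
endfacet
facet normal -0.805 -0.509 -0.303
outer loop
vertex -2.782 3.004 -3.294
vertex -3.081 2.189 -1.131
vertex -3.307 3.535 -2.792
endloop
endfacet
facet normal -0.584 0.590 0.558
outer loop
vertex -3.307 3.535 -2.792
vertex -2.058 2.836 -0.746
vertex -2.285 4.182 -2.407
endloop
endfacet
facet normal -0.105 0.626 -0.773
outer loop
vertex -2.285 4.182 -2.407
vertex -2.782 3.004 -3.294
vertex -3.307 3.535 -2.792
endloop
endfacet
facet normal 0.105 -0.626 0.773
outer loop
vertex -3.081 2.189 -1.131
vertex -1.533 2.305 -1.248
vertex -2.058 2.836 -0.746
endloop
endfacet
facet normal -0.805 -0.510 -0.303
outer loop
vertex -2.555 1.658 -1.633
vertex -3.081 2.189 -1.131
vertex -2.782 3.004 -3.294
endloop
endfacet
facet normal 0.105 -0.626 0.773
outer loop
vertex -2.555 1.658 -1.633
vertex -1.533 2.305 -1.248
vertex -3.081 2.189 -1.131
endloop
endfacet
facet normal 0.805 0.510 0.303
outer loop
vertex -2.058 2.836 -0.746
vertex -1.533 2.305 -1.248
vertex -2.285 4.182 -2.407
endloop
endfacet
facet normal -0.105 0.626 -0.773
outer loop
vertex -1.759 3.651 -2.909
vertex -2.782 3.004 -3.294
vertex -2.285 4.182 -2.407
endloop
endfacet
facet normal 0.805 0.510 0.304
outer loop
vertex -2.285 4.182 -2.407
vertex -1.533 2.305 -1.248
vertex -1.759 3.651 -2.909
endloop
endfacet
facet normal 0.583 -0.590 -0.558
outer loop
vertex -1.759 3.651 -2.909
vertex -2.555 1.658 -1.633
vertex -2.782 3.004 -3.294
endloop
endfacet
facet normal 0.584 -0.590 -0.558
outer loop
vertex -1.533 2.305 -1.248
vertex -2.555 1.658 -1.633
vertex -1.759 3.651 -2.909
endloop
endfacet
facet normal -0.750 -0.401 -0.526
outer loop
vertex 2.518 2.351 0.037
vertex 2.341 2.045 0.522
vertex 2.122 2.594 0.416
endloop
endfacet
facet normal 0.267 0.914 -0.306
outer loop
vertex 2.518 2.351 0.037
vertex 2.122 2.594 0.416
vertex 3.219 2.515 1.138
endloop
endfacet
facet normal -0.751 -0.401 -0.525
outer loop
vertex 2.122 2.594 0.416
vertex 2.341 2.045 0.522
vertex 1.945 2.289 0.902
endloop
endfacet
facet normal -0.236 0.859 0.453
outer loop
vertex 2.122 2.594 0.416
vertex 1.945 2.289 0.902
vertex 3.219 2.515 1.138
endloop
endfacet
facet normal -0.751 -0.401 -0.525
outer loop
vertex 1.945 2.289 0.902
vertex 2.341 2.045 0.522
vertex 2.164 1.74 1.008
endloop
endfacet
facet normal -0.200 0.108 0.974
outer loop
vertex 1.945 2.289 0.902
vertex 2.164 1.74 1.008
vertex 3.219 2.515 1.138
endloop
endfacet
facet normal -0.750 -0.401 -0.525
outer loop
vertex 2.164 1.74 1.008
vertex 2.341 2.045 0.522
vertex 2.56 1.497 0.628
endloop
endfacet
facet normal 0.342 -0.588 0.733
outer loop
vertex 2.164 1.74 1.008
vertex 2.56 1.497 0.628
vertex 3.219 2.515 1.138
endloop
endfacet
facet normal -0.750 -0.401 -0.526
outer loop
vertex 2.56 1.497 0.628
vertex 2.341 2.045 0.522
vertex 2.737 1.802 0.143
endloop
endfacet
facet normal 0.845 -0.534 -0.027
outer loop
vertex 2.56 1.497 0.628
vertex 2.737 1.802 0.143
vertex 3.219 2.515 1.138
endloop
endfacet
facet normal -0.750 -0.401 -0.526
outer loop
vertex 2.737 1.802 0.143
vertex 2.341 2.045 0.522
vertex 2.518 2.351 0.037
endloop
endfacet
facet normal 0.808 0.217 -0.547
outer loop
vertex 2.737 1.802 0.143
vertex 2.518 2.351 0.037
vertex 3.219 2.515 1.138
endloop
endfacet

endsolid


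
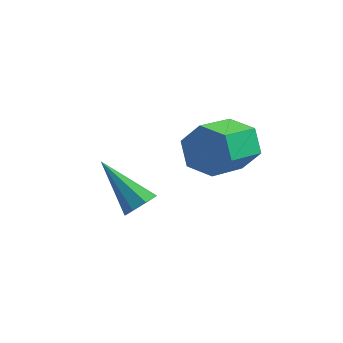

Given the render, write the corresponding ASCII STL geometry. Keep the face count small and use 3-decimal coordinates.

solid 
facet normal 0.289 0.889 -0.356
outer loop
vertex 0.625 -0.624 3.791
vertex 0.113 -0.736 3.096
vertex -0.2 -0.348 3.81
endloop
endfacet
facet normal 0.132 0.330 0.935
outer loop
vertex 0.625 -0.624 3.791
vertex -0.2 -0.348 3.81
vertex 0.179 -1.993 4.338
endloop
endfacet
facet normal 0.132 0.330 0.935
outer loop
vertex 0.179 -1.993 4.338
vertex -0.2 -0.348 3.81
vertex -0.646 -1.717 4.357
endloop
endfacet
facet normal -0.289 -0.889 0.355
outer loop
vertex 0.179 -1.993 4.338
vertex -0.646 -1.717 4.357
vertex -0.333 -2.104 3.644
endloop
endfacet
facet normal 0.289 0.889 -0.356
outer loop
vertex -0.2 -0.348 3.81
vertex 0.113 -0.736 3.096
vertex -0.712 -0.46 3.115
endloop
endfacet
facet normal -0.755 0.440 0.486
outer loop
vertex -0.2 -0.348 3.81
vertex -0.712 -0.46 3.115
vertex -0.646 -1.717 4.357
endloop
endfacet
facet normal -0.755 0.440 0.486
outer loop
vertex -0.646 -1.717 4.357
vertex -0.712 -0.46 3.115
vertex -1.158 -1.828 3.662
endloop
endfacet
facet normal -0.290 -0.889 0.355
outer loop
vertex -0.646 -1.717 4.357
vertex -1.158 -1.828 3.662
vertex -0.333 -2.104 3.644
endloop
endfacet
facet normal 0.289 0.889 -0.355
outer loop
vertex -0.712 -0.46 3.115
vertex 0.113 -0.736 3.096
vertex -0.399 -0.847 2.402
endloop
endfacet
facet normal -0.887 0.110 -0.449
outer loop
vertex -0.712 -0.46 3.115
vertex -0.399 -0.847 2.402
vertex -1.158 -1.828 3.662
endloop
endfacet
facet normal -0.887 0.110 -0.449
outer loop
vertex -1.158 -1.828 3.662
vertex -0.399 -0.847 2.402
vertex -0.845 -2.216 2.949
endloop
endfacet
facet normal -0.289 -0.888 0.356
outer loop
vertex -1.158 -1.828 3.662
vertex -0.845 -2.216 2.949
vertex -0.333 -2.104 3.644
endloop
endfacet
facet normal 0.289 0.889 -0.355
outer loop
vertex -0.399 -0.847 2.402
vertex 0.113 -0.736 3.096
vertex 0.426 -1.123 2.383
endloop
endfacet
facet normal -0.132 -0.330 -0.935
outer loop
vertex -0.399 -0.847 2.402
vertex 0.426 -1.123 2.383
vertex -0.845 -2.216 2.949
endloop
endfacet
facet normal -0.132 -0.330 -0.935
outer loop
vertex -0.845 -2.216 2.949
vertex 0.426 -1.123 2.383
vertex -0.02 -2.492 2.93
endloop
endfacet
facet normal -0.289 -0.889 0.356
outer loop
vertex -0.845 -2.216 2.949
vertex -0.02 -2.492 2.93
vertex -0.333 -2.104 3.644
endloop
endfacet
facet normal 0.290 0.889 -0.355
outer loop
vertex 0.426 -1.123 2.383
vertex 0.113 -0.736 3.096
vertex 0.938 -1.012 3.078
endloop
endfacet
facet normal 0.755 -0.440 -0.486
outer loop
vertex 0.426 -1.123 2.383
vertex 0.938 -1.012 3.078
vertex -0.02 -2.492 2.93
endloop
endfacet
facet normal 0.755 -0.440 -0.485
outer loop
vertex -0.02 -2.492 2.93
vertex 0.938 -1.012 3.078
vertex 0.492 -2.38 3.625
endloop
endfacet
facet normal -0.289 -0.889 0.356
outer loop
vertex -0.02 -2.492 2.93
vertex 0.492 -2.38 3.625
vertex -0.333 -2.104 3.644
endloop
endfacet
facet normal 0.289 0.888 -0.356
outer loop
vertex 0.938 -1.012 3.078
vertex 0.113 -0.736 3.096
vertex 0.625 -0.624 3.791
endloop
endfacet
facet normal 0.887 -0.110 0.449
outer loop
vertex 0.938 -1.012 3.078
vertex 0.625 -0.624 3.791
vertex 0.492 -2.38 3.625
endloop
endfacet
facet normal 0.887 -0.110 0.449
outer loop
vertex 0.492 -2.38 3.625
vertex 0.625 -0.624 3.791
vertex 0.179 -1.993 4.338
endloop
endfacet
facet normal -0.289 -0.889 0.355
outer loop
vertex 0.492 -2.38 3.625
vertex 0.179 -1.993 4.338
vertex -0.333 -2.104 3.644
endloop
endfacet
facet normal 0.732 -0.278 -0.622
outer loop
vertex -2.131 -2.033 0.915
vertex -2.393 -1.728 0.47
vertex -1.986 -1.598 0.891
endloop
endfacet
facet normal 0.378 -0.075 0.923
outer loop
vertex -2.131 -2.033 0.915
vertex -1.986 -1.598 0.891
vertex -3.807 -1.192 1.67
endloop
endfacet
facet normal 0.732 -0.278 -0.622
outer loop
vertex -1.986 -1.598 0.891
vertex -2.393 -1.728 0.47
vertex -2.08 -1.239 0.62
endloop
endfacet
facet normal 0.422 0.614 0.667
outer loop
vertex -1.986 -1.598 0.891
vertex -2.08 -1.239 0.62
vertex -3.807 -1.192 1.67
endloop
endfacet
facet normal 0.732 -0.278 -0.622
outer loop
vertex -2.08 -1.239 0.62
vertex -2.393 -1.728 0.47
vertex -2.358 -1.167 0.261
endloop
endfacet
facet normal 0.100 0.988 0.121
outer loop
vertex -2.08 -1.239 0.62
vertex -2.358 -1.167 0.261
vertex -3.807 -1.192 1.67
endloop
endfacet
facet normal 0.732 -0.278 -0.623
outer loop
vertex -2.358 -1.167 0.261
vertex -2.393 -1.728 0.47
vertex -2.656 -1.423 0.025
endloop
endfacet
facet normal -0.398 0.828 -0.395
outer loop
vertex -2.358 -1.167 0.261
vertex -2.656 -1.423 0.025
vertex -3.807 -1.192 1.67
endloop
endfacet
facet normal 0.732 -0.277 -0.622
outer loop
vertex -2.656 -1.423 0.025
vertex -2.393 -1.728 0.47
vertex -2.8 -1.858 0.049
endloop
endfacet
facet normal -0.783 0.227 -0.580
outer loop
vertex -2.656 -1.423 0.025
vertex -2.8 -1.858 0.049
vertex -3.807 -1.192 1.67
endloop
endfacet
facet normal 0.732 -0.279 -0.621
outer loop
vertex -2.8 -1.858 0.049
vertex -2.393 -1.728 0.47
vertex -2.707 -2.217 0.32
endloop
endfacet
facet normal -0.827 -0.459 -0.325
outer loop
vertex -2.8 -1.858 0.049
vertex -2.707 -2.217 0.32
vertex -3.807 -1.192 1.67
endloop
endfacet
facet normal 0.731 -0.278 -0.623
outer loop
vertex -2.707 -2.217 0.32
vertex -2.393 -1.728 0.47
vertex -2.429 -2.289 0.678
endloop
endfacet
facet normal -0.504 -0.835 0.223
outer loop
vertex -2.707 -2.217 0.32
vertex -2.429 -2.289 0.678
vertex -3.807 -1.192 1.67
endloop
endfacet
facet normal 0.733 -0.277 -0.622
outer loop
vertex -2.429 -2.289 0.678
vertex -2.393 -1.728 0.47
vertex -2.131 -2.033 0.915
endloop
endfacet
facet normal -0.007 -0.675 0.738
outer loop
vertex -2.429 -2.289 0.678
vertex -2.131 -2.033 0.915
vertex -3.807 -1.192 1.67
endloop
endfacet

endsolid


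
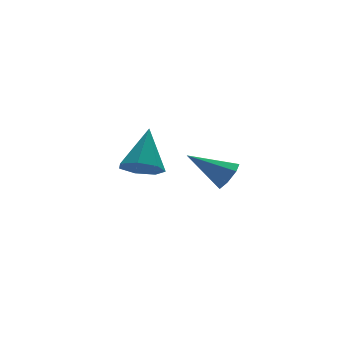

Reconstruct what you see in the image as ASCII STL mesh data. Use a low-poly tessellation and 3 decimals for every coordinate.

solid 
facet normal 0.724 -0.424 -0.545
outer loop
vertex 1.495 -2.643 -1.003
vertex 1.123 -3.028 -1.198
vertex 1.256 -2.519 -1.417
endloop
endfacet
facet normal 0.231 0.961 0.154
outer loop
vertex 1.495 -2.643 -1.003
vertex 1.256 -2.519 -1.417
vertex 0.037 -2.392 -0.382
endloop
endfacet
facet normal 0.725 -0.423 -0.544
outer loop
vertex 1.256 -2.519 -1.417
vertex 1.123 -3.028 -1.198
vertex 0.917 -2.778 -1.667
endloop
endfacet
facet normal -0.301 0.836 -0.458
outer loop
vertex 1.256 -2.519 -1.417
vertex 0.917 -2.778 -1.667
vertex 0.037 -2.392 -0.382
endloop
endfacet
facet normal 0.724 -0.424 -0.544
outer loop
vertex 0.917 -2.778 -1.667
vertex 1.123 -3.028 -1.198
vertex 0.733 -3.225 -1.564
endloop
endfacet
facet normal -0.784 0.186 -0.593
outer loop
vertex 0.917 -2.778 -1.667
vertex 0.733 -3.225 -1.564
vertex 0.037 -2.392 -0.382
endloop
endfacet
facet normal 0.724 -0.425 -0.543
outer loop
vertex 0.733 -3.225 -1.564
vertex 1.123 -3.028 -1.198
vertex 0.842 -3.524 -1.185
endloop
endfacet
facet normal -0.853 -0.500 -0.150
outer loop
vertex 0.733 -3.225 -1.564
vertex 0.842 -3.524 -1.185
vertex 0.037 -2.392 -0.382
endloop
endfacet
facet normal 0.723 -0.424 -0.545
outer loop
vertex 0.842 -3.524 -1.185
vertex 1.123 -3.028 -1.198
vertex 1.164 -3.449 -0.816
endloop
endfacet
facet normal -0.455 -0.707 0.541
outer loop
vertex 0.842 -3.524 -1.185
vertex 1.164 -3.449 -0.816
vertex 0.037 -2.392 -0.382
endloop
endfacet
facet normal 0.724 -0.423 -0.544
outer loop
vertex 1.164 -3.449 -0.816
vertex 1.123 -3.028 -1.198
vertex 1.454 -3.057 -0.735
endloop
endfacet
facet normal 0.108 -0.277 0.955
outer loop
vertex 1.164 -3.449 -0.816
vertex 1.454 -3.057 -0.735
vertex 0.037 -2.392 -0.382
endloop
endfacet
facet normal 0.724 -0.424 -0.544
outer loop
vertex 1.454 -3.057 -0.735
vertex 1.123 -3.028 -1.198
vertex 1.495 -2.643 -1.003
endloop
endfacet
facet normal 0.413 0.466 0.782
outer loop
vertex 1.454 -3.057 -0.735
vertex 1.495 -2.643 -1.003
vertex 0.037 -2.392 -0.382
endloop
endfacet
facet normal -0.391 -0.545 -0.742
outer loop
vertex 0.436 0.909 -2.666
vertex -0.138 0.688 -2.201
vertex -0.106 1.3 -2.668
endloop
endfacet
facet normal 0.550 0.760 -0.347
outer loop
vertex 0.436 0.909 -2.666
vertex -0.106 1.3 -2.668
vertex 0.538 1.632 -0.919
endloop
endfacet
facet normal -0.390 -0.546 -0.742
outer loop
vertex -0.106 1.3 -2.668
vertex -0.138 0.688 -2.201
vertex -0.672 1.23 -2.319
endloop
endfacet
facet normal -0.191 0.975 -0.115
outer loop
vertex -0.106 1.3 -2.668
vertex -0.672 1.23 -2.319
vertex 0.538 1.632 -0.919
endloop
endfacet
facet normal -0.390 -0.546 -0.741
outer loop
vertex -0.672 1.23 -2.319
vertex -0.138 0.688 -2.201
vertex -0.835 0.753 -1.882
endloop
endfacet
facet normal -0.678 0.609 0.411
outer loop
vertex -0.672 1.23 -2.319
vertex -0.835 0.753 -1.882
vertex 0.538 1.632 -0.919
endloop
endfacet
facet normal -0.390 -0.545 -0.742
outer loop
vertex -0.835 0.753 -1.882
vertex -0.138 0.688 -2.201
vertex -0.474 0.226 -1.685
endloop
endfacet
facet normal -0.546 -0.062 0.835
outer loop
vertex -0.835 0.753 -1.882
vertex -0.474 0.226 -1.685
vertex 0.538 1.632 -0.919
endloop
endfacet
facet normal -0.390 -0.545 -0.742
outer loop
vertex -0.474 0.226 -1.685
vertex -0.138 0.688 -2.201
vertex 0.141 0.048 -1.877
endloop
endfacet
facet normal 0.107 -0.534 0.839
outer loop
vertex -0.474 0.226 -1.685
vertex 0.141 0.048 -1.877
vertex 0.538 1.632 -0.919
endloop
endfacet
facet normal -0.391 -0.546 -0.741
outer loop
vertex 0.141 0.048 -1.877
vertex -0.138 0.688 -2.201
vertex 0.546 0.351 -2.314
endloop
endfacet
facet normal 0.789 -0.451 0.418
outer loop
vertex 0.141 0.048 -1.877
vertex 0.546 0.351 -2.314
vertex 0.538 1.632 -0.919
endloop
endfacet
facet normal -0.391 -0.545 -0.742
outer loop
vertex 0.546 0.351 -2.314
vertex -0.138 0.688 -2.201
vertex 0.436 0.909 -2.666
endloop
endfacet
facet normal 0.986 0.125 -0.109
outer loop
vertex 0.546 0.351 -2.314
vertex 0.436 0.909 -2.666
vertex 0.538 1.632 -0.919
endloop
endfacet

endsolid


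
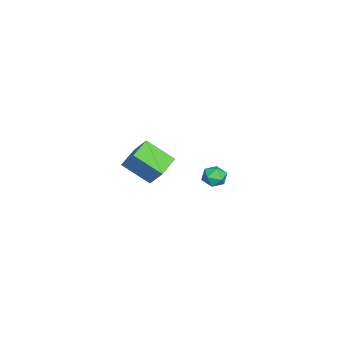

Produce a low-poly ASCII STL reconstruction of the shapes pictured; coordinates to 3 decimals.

solid 
facet normal -0.365 0.502 0.784
outer loop
vertex -3.961 -0.353 -3.491
vertex -4.334 -0.983 -3.261
vertex -3.62 -0.849 -3.014
endloop
endfacet
facet normal 0.274 0.758 0.592
outer loop
vertex -3.961 -0.353 -3.491
vertex -3.62 -0.849 -3.014
vertex -3.223 -0.539 -3.594
endloop
endfacet
facet normal 0.232 0.969 -0.089
outer loop
vertex -3.961 -0.353 -3.491
vertex -3.223 -0.539 -3.594
vertex -3.692 -0.482 -4.198
endloop
endfacet
facet normal -0.432 0.844 -0.318
outer loop
vertex -3.961 -0.353 -3.491
vertex -3.692 -0.482 -4.198
vertex -4.379 -0.756 -3.993
endloop
endfacet
facet normal -0.802 0.555 0.222
outer loop
vertex -3.961 -0.353 -3.491
vertex -4.379 -0.756 -3.993
vertex -4.334 -0.983 -3.261
endloop
endfacet
facet normal 0.745 0.223 0.629
outer loop
vertex -3.223 -0.539 -3.594
vertex -3.62 -0.849 -3.014
vertex -3.141 -1.284 -3.427
endloop
endfacet
facet normal -0.289 -0.191 0.938
outer loop
vertex -3.62 -0.849 -3.014
vertex -4.334 -0.983 -3.261
vertex -3.828 -1.558 -3.222
endloop
endfacet
facet normal -0.994 -0.103 0.029
outer loop
vertex -4.334 -0.983 -3.261
vertex -4.379 -0.756 -3.993
vertex -4.297 -1.501 -3.826
endloop
endfacet
facet normal -0.397 0.364 -0.843
outer loop
vertex -4.379 -0.756 -3.993
vertex -3.692 -0.482 -4.198
vertex -3.9 -1.191 -4.406
endloop
endfacet
facet normal 0.677 0.564 -0.473
outer loop
vertex -3.692 -0.482 -4.198
vertex -3.223 -0.539 -3.594
vertex -3.186 -1.057 -4.159
endloop
endfacet
facet normal 0.432 -0.844 0.318
outer loop
vertex -3.559 -1.687 -3.929
vertex -3.141 -1.284 -3.427
vertex -3.828 -1.558 -3.222
endloop
endfacet
facet normal -0.232 -0.969 0.089
outer loop
vertex -3.559 -1.687 -3.929
vertex -3.828 -1.558 -3.222
vertex -4.297 -1.501 -3.826
endloop
endfacet
facet normal -0.274 -0.758 -0.592
outer loop
vertex -3.559 -1.687 -3.929
vertex -4.297 -1.501 -3.826
vertex -3.9 -1.191 -4.406
endloop
endfacet
facet normal 0.365 -0.502 -0.784
outer loop
vertex -3.559 -1.687 -3.929
vertex -3.9 -1.191 -4.406
vertex -3.186 -1.057 -4.159
endloop
endfacet
facet normal 0.802 -0.555 -0.222
outer loop
vertex -3.559 -1.687 -3.929
vertex -3.186 -1.057 -4.159
vertex -3.141 -1.284 -3.427
endloop
endfacet
facet normal 0.397 -0.364 0.843
outer loop
vertex -3.828 -1.558 -3.222
vertex -3.141 -1.284 -3.427
vertex -3.62 -0.849 -3.014
endloop
endfacet
facet normal -0.677 -0.564 0.473
outer loop
vertex -4.297 -1.501 -3.826
vertex -3.828 -1.558 -3.222
vertex -4.334 -0.983 -3.261
endloop
endfacet
facet normal -0.745 -0.223 -0.629
outer loop
vertex -3.9 -1.191 -4.406
vertex -4.297 -1.501 -3.826
vertex -4.379 -0.756 -3.993
endloop
endfacet
facet normal 0.289 0.191 -0.938
outer loop
vertex -3.186 -1.057 -4.159
vertex -3.9 -1.191 -4.406
vertex -3.692 -0.482 -4.198
endloop
endfacet
facet normal 0.994 0.103 -0.029
outer loop
vertex -3.141 -1.284 -3.427
vertex -3.186 -1.057 -4.159
vertex -3.223 -0.539 -3.594
endloop
endfacet
facet normal -0.926 0.286 0.247
outer loop
vertex 2.738 -3.428 2.65
vertex 2.904 -1.966 1.578
vertex 2.239 -4.139 1.603
endloop
endfacet
facet normal -0.091 -0.803 0.589
outer loop
vertex 3.516 -4.534 1.262
vertex 2.738 -3.428 2.65
vertex 2.239 -4.139 1.603
endloop
endfacet
facet normal -0.926 0.286 0.248
outer loop
vertex 2.239 -4.139 1.603
vertex 2.904 -1.966 1.578
vertex 2.404 -2.677 0.532
endloop
endfacet
facet normal -0.367 -0.522 -0.770
outer loop
vertex 2.404 -2.677 0.532
vertex 3.516 -4.534 1.262
vertex 2.239 -4.139 1.603
endloop
endfacet
facet normal 0.367 0.523 0.770
outer loop
vertex 2.738 -3.428 2.65
vertex 4.181 -2.361 1.237
vertex 2.904 -1.966 1.578
endloop
endfacet
facet normal -0.091 -0.803 0.589
outer loop
vertex 4.016 -3.823 2.308
vertex 2.738 -3.428 2.65
vertex 3.516 -4.534 1.262
endloop
endfacet
facet normal 0.367 0.522 0.770
outer loop
vertex 4.016 -3.823 2.308
vertex 4.181 -2.361 1.237
vertex 2.738 -3.428 2.65
endloop
endfacet
facet normal 0.091 0.803 -0.589
outer loop
vertex 2.904 -1.966 1.578
vertex 4.181 -2.361 1.237
vertex 2.404 -2.677 0.532
endloop
endfacet
facet normal -0.367 -0.522 -0.769
outer loop
vertex 3.682 -3.072 0.19
vertex 3.516 -4.534 1.262
vertex 2.404 -2.677 0.532
endloop
endfacet
facet normal 0.091 0.803 -0.589
outer loop
vertex 2.404 -2.677 0.532
vertex 4.181 -2.361 1.237
vertex 3.682 -3.072 0.19
endloop
endfacet
facet normal 0.926 -0.287 -0.248
outer loop
vertex 3.682 -3.072 0.19
vertex 4.016 -3.823 2.308
vertex 3.516 -4.534 1.262
endloop
endfacet
facet normal 0.926 -0.286 -0.247
outer loop
vertex 4.181 -2.361 1.237
vertex 4.016 -3.823 2.308
vertex 3.682 -3.072 0.19
endloop
endfacet

endsolid


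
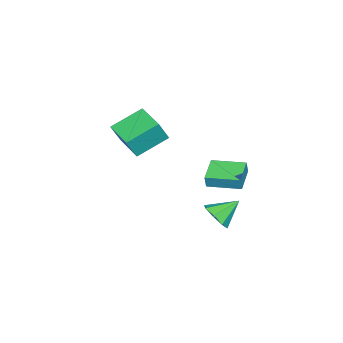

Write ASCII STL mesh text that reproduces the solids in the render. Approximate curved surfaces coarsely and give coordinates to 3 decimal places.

solid 
facet normal -0.957 -0.194 0.217
outer loop
vertex -2.239 0.067 1.069
vertex -2.599 1.98 1.193
vertex -2.421 0.084 0.28
endloop
endfacet
facet normal 0.184 -0.981 -0.064
outer loop
vertex -0.861 0.4 -0.073
vertex -2.239 0.067 1.069
vertex -2.421 0.084 0.28
endloop
endfacet
facet normal -0.957 -0.194 0.217
outer loop
vertex -2.421 0.084 0.28
vertex -2.599 1.98 1.193
vertex -2.781 1.997 0.404
endloop
endfacet
facet normal -0.225 0.021 -0.974
outer loop
vertex -2.781 1.997 0.404
vertex -0.861 0.4 -0.073
vertex -2.421 0.084 0.28
endloop
endfacet
facet normal 0.225 -0.021 0.974
outer loop
vertex -2.239 0.067 1.069
vertex -1.039 2.296 0.84
vertex -2.599 1.98 1.193
endloop
endfacet
facet normal 0.184 -0.981 -0.064
outer loop
vertex -0.679 0.383 0.716
vertex -2.239 0.067 1.069
vertex -0.861 0.4 -0.073
endloop
endfacet
facet normal 0.225 -0.021 0.974
outer loop
vertex -0.679 0.383 0.716
vertex -1.039 2.296 0.84
vertex -2.239 0.067 1.069
endloop
endfacet
facet normal -0.184 0.981 0.064
outer loop
vertex -2.599 1.98 1.193
vertex -1.039 2.296 0.84
vertex -2.781 1.997 0.404
endloop
endfacet
facet normal -0.225 0.021 -0.974
outer loop
vertex -1.221 2.313 0.051
vertex -0.861 0.4 -0.073
vertex -2.781 1.997 0.404
endloop
endfacet
facet normal -0.184 0.981 0.064
outer loop
vertex -2.781 1.997 0.404
vertex -1.039 2.296 0.84
vertex -1.221 2.313 0.051
endloop
endfacet
facet normal 0.957 0.194 -0.217
outer loop
vertex -1.221 2.313 0.051
vertex -0.679 0.383 0.716
vertex -0.861 0.4 -0.073
endloop
endfacet
facet normal 0.957 0.194 -0.217
outer loop
vertex -1.039 2.296 0.84
vertex -0.679 0.383 0.716
vertex -1.221 2.313 0.051
endloop
endfacet
facet normal -0.691 0.570 0.444
outer loop
vertex -1.836 -3.826 4.363
vertex -0.666 -2.286 4.205
vertex -2.431 -3.511 3.034
endloop
endfacet
facet normal -0.603 -0.794 0.082
outer loop
vertex -0.974 -4.714 2.095
vertex -1.836 -3.826 4.363
vertex -2.431 -3.511 3.034
endloop
endfacet
facet normal -0.691 0.570 0.445
outer loop
vertex -2.431 -3.511 3.034
vertex -0.666 -2.286 4.205
vertex -1.262 -1.971 2.876
endloop
endfacet
facet normal -0.400 0.212 -0.892
outer loop
vertex -1.262 -1.971 2.876
vertex -0.974 -4.714 2.095
vertex -2.431 -3.511 3.034
endloop
endfacet
facet normal 0.400 -0.212 0.892
outer loop
vertex -1.836 -3.826 4.363
vertex 0.791 -3.489 3.266
vertex -0.666 -2.286 4.205
endloop
endfacet
facet normal -0.602 -0.794 0.082
outer loop
vertex -0.378 -5.029 3.424
vertex -1.836 -3.826 4.363
vertex -0.974 -4.714 2.095
endloop
endfacet
facet normal 0.400 -0.212 0.892
outer loop
vertex -0.378 -5.029 3.424
vertex 0.791 -3.489 3.266
vertex -1.836 -3.826 4.363
endloop
endfacet
facet normal 0.603 0.794 -0.082
outer loop
vertex -0.666 -2.286 4.205
vertex 0.791 -3.489 3.266
vertex -1.262 -1.971 2.876
endloop
endfacet
facet normal -0.399 0.212 -0.892
outer loop
vertex 0.196 -3.174 1.937
vertex -0.974 -4.714 2.095
vertex -1.262 -1.971 2.876
endloop
endfacet
facet normal 0.603 0.794 -0.082
outer loop
vertex -1.262 -1.971 2.876
vertex 0.791 -3.489 3.266
vertex 0.196 -3.174 1.937
endloop
endfacet
facet normal 0.691 -0.570 -0.445
outer loop
vertex 0.196 -3.174 1.937
vertex -0.378 -5.029 3.424
vertex -0.974 -4.714 2.095
endloop
endfacet
facet normal 0.691 -0.570 -0.444
outer loop
vertex 0.791 -3.489 3.266
vertex -0.378 -5.029 3.424
vertex 0.196 -3.174 1.937
endloop
endfacet
facet normal 0.575 -0.571 -0.586
outer loop
vertex 4.157 3.499 1.13
vertex 3.479 2.865 1.083
vertex 3.715 3.613 0.585
endloop
endfacet
facet normal 0.188 0.981 0.053
outer loop
vertex 4.157 3.499 1.13
vertex 3.715 3.613 0.585
vertex 2.581 3.755 1.997
endloop
endfacet
facet normal 0.575 -0.571 -0.586
outer loop
vertex 3.715 3.613 0.585
vertex 3.479 2.865 1.083
vertex 3.134 3.289 0.331
endloop
endfacet
facet normal -0.332 0.874 -0.355
outer loop
vertex 3.715 3.613 0.585
vertex 3.134 3.289 0.331
vertex 2.581 3.755 1.997
endloop
endfacet
facet normal 0.575 -0.571 -0.586
outer loop
vertex 3.134 3.289 0.331
vertex 3.479 2.865 1.083
vertex 2.755 2.716 0.518
endloop
endfacet
facet normal -0.822 0.416 -0.389
outer loop
vertex 3.134 3.289 0.331
vertex 2.755 2.716 0.518
vertex 2.581 3.755 1.997
endloop
endfacet
facet normal 0.575 -0.571 -0.586
outer loop
vertex 2.755 2.716 0.518
vertex 3.479 2.865 1.083
vertex 2.8 2.23 1.036
endloop
endfacet
facet normal -0.992 -0.124 -0.030
outer loop
vertex 2.755 2.716 0.518
vertex 2.8 2.23 1.036
vertex 2.581 3.755 1.997
endloop
endfacet
facet normal 0.575 -0.571 -0.586
outer loop
vertex 2.8 2.23 1.036
vertex 3.479 2.865 1.083
vertex 3.243 2.116 1.581
endloop
endfacet
facet normal -0.742 -0.430 0.514
outer loop
vertex 2.8 2.23 1.036
vertex 3.243 2.116 1.581
vertex 2.581 3.755 1.997
endloop
endfacet
facet normal 0.575 -0.571 -0.586
outer loop
vertex 3.243 2.116 1.581
vertex 3.479 2.865 1.083
vertex 3.823 2.44 1.835
endloop
endfacet
facet normal -0.222 -0.323 0.920
outer loop
vertex 3.243 2.116 1.581
vertex 3.823 2.44 1.835
vertex 2.581 3.755 1.997
endloop
endfacet
facet normal 0.575 -0.571 -0.586
outer loop
vertex 3.823 2.44 1.835
vertex 3.479 2.865 1.083
vertex 4.202 3.013 1.649
endloop
endfacet
facet normal 0.266 0.134 0.955
outer loop
vertex 3.823 2.44 1.835
vertex 4.202 3.013 1.649
vertex 2.581 3.755 1.997
endloop
endfacet
facet normal 0.575 -0.572 -0.585
outer loop
vertex 4.202 3.013 1.649
vertex 3.479 2.865 1.083
vertex 4.157 3.499 1.13
endloop
endfacet
facet normal 0.437 0.675 0.594
outer loop
vertex 4.202 3.013 1.649
vertex 4.157 3.499 1.13
vertex 2.581 3.755 1.997
endloop
endfacet

endsolid


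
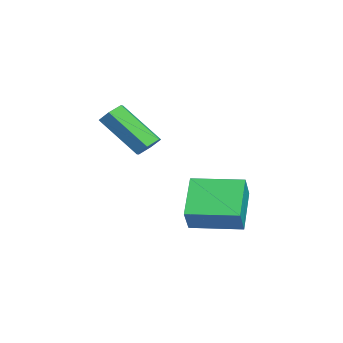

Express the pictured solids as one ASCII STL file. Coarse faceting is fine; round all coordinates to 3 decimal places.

solid 
facet normal -0.582 0.177 -0.794
outer loop
vertex -4.02 -0.561 -3.721
vertex -3.502 1.483 -3.644
vertex -2.454 -0.912 -4.948
endloop
endfacet
facet normal -0.246 -0.969 -0.037
outer loop
vertex -1.698 -1.143 -3.916
vertex -4.02 -0.561 -3.721
vertex -2.454 -0.912 -4.948
endloop
endfacet
facet normal -0.582 0.177 -0.794
outer loop
vertex -2.454 -0.912 -4.948
vertex -3.502 1.483 -3.644
vertex -1.936 1.132 -4.871
endloop
endfacet
facet normal 0.776 -0.174 -0.607
outer loop
vertex -1.936 1.132 -4.871
vertex -1.698 -1.143 -3.916
vertex -2.454 -0.912 -4.948
endloop
endfacet
facet normal -0.776 0.174 0.607
outer loop
vertex -4.02 -0.561 -3.721
vertex -2.746 1.252 -2.612
vertex -3.502 1.483 -3.644
endloop
endfacet
facet normal -0.246 -0.969 -0.037
outer loop
vertex -3.264 -0.792 -2.689
vertex -4.02 -0.561 -3.721
vertex -1.698 -1.143 -3.916
endloop
endfacet
facet normal -0.776 0.174 0.607
outer loop
vertex -3.264 -0.792 -2.689
vertex -2.746 1.252 -2.612
vertex -4.02 -0.561 -3.721
endloop
endfacet
facet normal 0.246 0.969 0.037
outer loop
vertex -3.502 1.483 -3.644
vertex -2.746 1.252 -2.612
vertex -1.936 1.132 -4.871
endloop
endfacet
facet normal 0.776 -0.174 -0.607
outer loop
vertex -1.18 0.901 -3.839
vertex -1.698 -1.143 -3.916
vertex -1.936 1.132 -4.871
endloop
endfacet
facet normal 0.246 0.969 0.037
outer loop
vertex -1.936 1.132 -4.871
vertex -2.746 1.252 -2.612
vertex -1.18 0.901 -3.839
endloop
endfacet
facet normal 0.582 -0.177 0.794
outer loop
vertex -1.18 0.901 -3.839
vertex -3.264 -0.792 -2.689
vertex -1.698 -1.143 -3.916
endloop
endfacet
facet normal 0.582 -0.177 0.794
outer loop
vertex -2.746 1.252 -2.612
vertex -3.264 -0.792 -2.689
vertex -1.18 0.901 -3.839
endloop
endfacet
facet normal 0.373 0.627 -0.683
outer loop
vertex -1.675 -2.499 -0.406
vertex -2.255 -2.399 -0.631
vertex -2.028 -2.033 -0.171
endloop
endfacet
facet normal 0.739 0.243 0.628
outer loop
vertex -1.675 -2.499 -0.406
vertex -2.028 -2.033 -0.171
vertex -2.485 -3.862 1.076
endloop
endfacet
facet normal 0.739 0.243 0.628
outer loop
vertex -2.485 -3.862 1.076
vertex -2.028 -2.033 -0.171
vertex -2.838 -3.396 1.311
endloop
endfacet
facet normal -0.374 -0.628 0.683
outer loop
vertex -2.485 -3.862 1.076
vertex -2.838 -3.396 1.311
vertex -3.065 -3.761 0.851
endloop
endfacet
facet normal 0.373 0.627 -0.683
outer loop
vertex -2.028 -2.033 -0.171
vertex -2.255 -2.399 -0.631
vertex -2.608 -1.933 -0.396
endloop
endfacet
facet normal -0.116 0.762 0.637
outer loop
vertex -2.028 -2.033 -0.171
vertex -2.608 -1.933 -0.396
vertex -2.838 -3.396 1.311
endloop
endfacet
facet normal -0.116 0.762 0.637
outer loop
vertex -2.838 -3.396 1.311
vertex -2.608 -1.933 -0.396
vertex -3.418 -3.296 1.086
endloop
endfacet
facet normal -0.373 -0.628 0.683
outer loop
vertex -2.838 -3.396 1.311
vertex -3.418 -3.296 1.086
vertex -3.065 -3.761 0.851
endloop
endfacet
facet normal 0.374 0.628 -0.683
outer loop
vertex -2.608 -1.933 -0.396
vertex -2.255 -2.399 -0.631
vertex -2.835 -2.298 -0.856
endloop
endfacet
facet normal -0.855 0.519 0.010
outer loop
vertex -2.608 -1.933 -0.396
vertex -2.835 -2.298 -0.856
vertex -3.418 -3.296 1.086
endloop
endfacet
facet normal -0.855 0.519 0.010
outer loop
vertex -3.418 -3.296 1.086
vertex -2.835 -2.298 -0.856
vertex -3.645 -3.661 0.626
endloop
endfacet
facet normal -0.373 -0.628 0.683
outer loop
vertex -3.418 -3.296 1.086
vertex -3.645 -3.661 0.626
vertex -3.065 -3.761 0.851
endloop
endfacet
facet normal 0.374 0.628 -0.683
outer loop
vertex -2.835 -2.298 -0.856
vertex -2.255 -2.399 -0.631
vertex -2.482 -2.764 -1.091
endloop
endfacet
facet normal -0.739 -0.243 -0.628
outer loop
vertex -2.835 -2.298 -0.856
vertex -2.482 -2.764 -1.091
vertex -3.645 -3.661 0.626
endloop
endfacet
facet normal -0.739 -0.243 -0.628
outer loop
vertex -3.645 -3.661 0.626
vertex -2.482 -2.764 -1.091
vertex -3.292 -4.127 0.391
endloop
endfacet
facet normal -0.373 -0.627 0.683
outer loop
vertex -3.645 -3.661 0.626
vertex -3.292 -4.127 0.391
vertex -3.065 -3.761 0.851
endloop
endfacet
facet normal 0.373 0.628 -0.683
outer loop
vertex -2.482 -2.764 -1.091
vertex -2.255 -2.399 -0.631
vertex -1.902 -2.864 -0.866
endloop
endfacet
facet normal 0.116 -0.762 -0.637
outer loop
vertex -2.482 -2.764 -1.091
vertex -1.902 -2.864 -0.866
vertex -3.292 -4.127 0.391
endloop
endfacet
facet normal 0.116 -0.762 -0.637
outer loop
vertex -3.292 -4.127 0.391
vertex -1.902 -2.864 -0.866
vertex -2.712 -4.227 0.616
endloop
endfacet
facet normal -0.373 -0.627 0.683
outer loop
vertex -3.292 -4.127 0.391
vertex -2.712 -4.227 0.616
vertex -3.065 -3.761 0.851
endloop
endfacet
facet normal 0.373 0.628 -0.683
outer loop
vertex -1.902 -2.864 -0.866
vertex -2.255 -2.399 -0.631
vertex -1.675 -2.499 -0.406
endloop
endfacet
facet normal 0.855 -0.519 -0.010
outer loop
vertex -1.902 -2.864 -0.866
vertex -1.675 -2.499 -0.406
vertex -2.712 -4.227 0.616
endloop
endfacet
facet normal 0.855 -0.519 -0.010
outer loop
vertex -2.712 -4.227 0.616
vertex -1.675 -2.499 -0.406
vertex -2.485 -3.862 1.076
endloop
endfacet
facet normal -0.374 -0.628 0.683
outer loop
vertex -2.712 -4.227 0.616
vertex -2.485 -3.862 1.076
vertex -3.065 -3.761 0.851
endloop
endfacet

endsolid
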